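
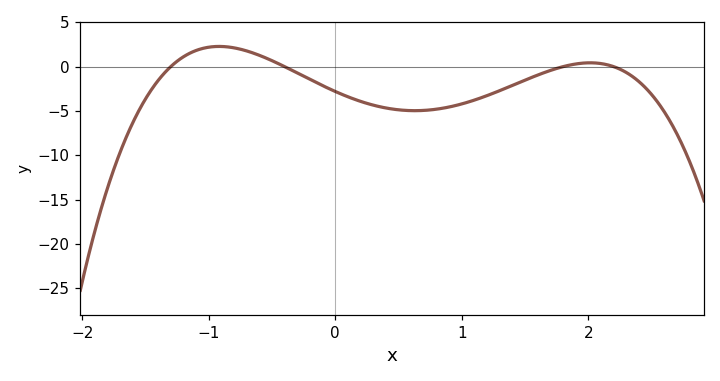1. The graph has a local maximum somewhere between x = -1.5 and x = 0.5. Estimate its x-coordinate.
-0.918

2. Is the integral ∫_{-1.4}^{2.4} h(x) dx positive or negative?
negative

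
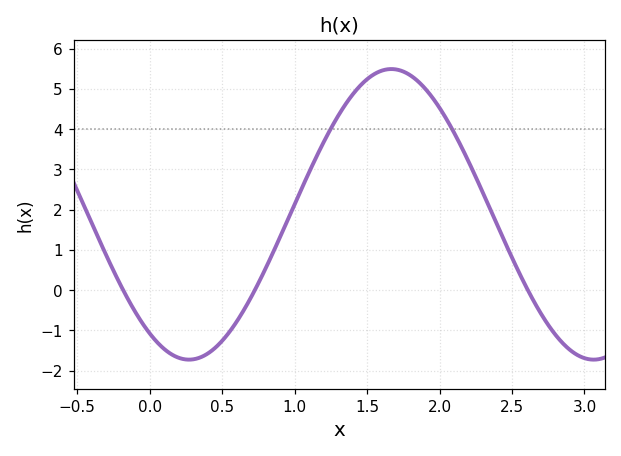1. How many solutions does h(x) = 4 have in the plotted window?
2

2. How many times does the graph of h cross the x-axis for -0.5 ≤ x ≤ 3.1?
3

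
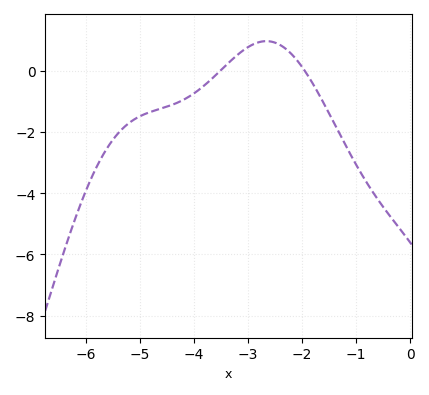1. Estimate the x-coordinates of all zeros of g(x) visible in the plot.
-3.52, -1.95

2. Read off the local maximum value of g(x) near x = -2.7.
0.97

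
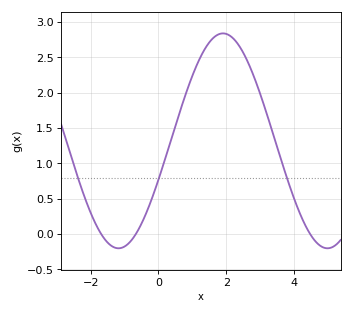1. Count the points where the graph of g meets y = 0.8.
3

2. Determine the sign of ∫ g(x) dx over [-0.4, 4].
positive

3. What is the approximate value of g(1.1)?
2.35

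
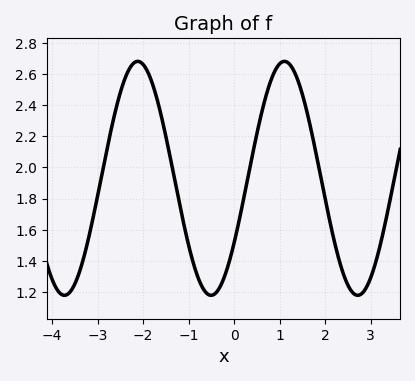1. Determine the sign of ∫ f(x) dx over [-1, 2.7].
positive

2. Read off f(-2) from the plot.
2.66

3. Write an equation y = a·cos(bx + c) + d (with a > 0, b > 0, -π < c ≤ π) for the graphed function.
y = 0.75cos(1.95x - 2.15) + 1.93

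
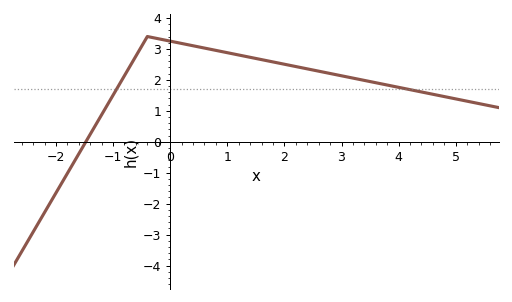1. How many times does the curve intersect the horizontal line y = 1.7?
2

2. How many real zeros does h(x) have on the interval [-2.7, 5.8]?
1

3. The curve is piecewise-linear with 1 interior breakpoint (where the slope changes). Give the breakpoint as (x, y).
(-0.4, 3.4)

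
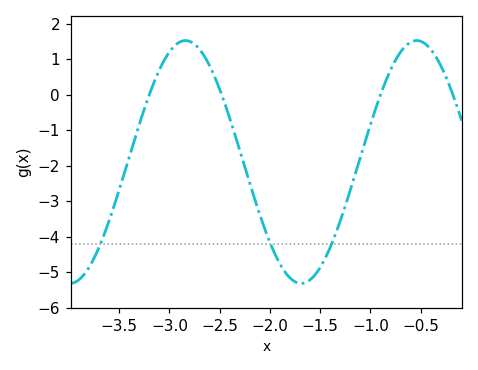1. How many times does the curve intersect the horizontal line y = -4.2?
3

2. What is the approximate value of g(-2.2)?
-2.5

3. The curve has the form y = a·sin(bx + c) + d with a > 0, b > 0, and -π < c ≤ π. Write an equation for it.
y = 3.42sin(2.7x + 3) - 1.9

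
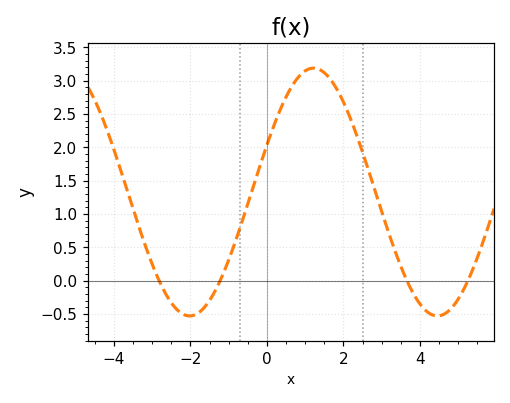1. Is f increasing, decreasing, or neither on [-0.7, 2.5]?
neither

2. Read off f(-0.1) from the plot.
1.87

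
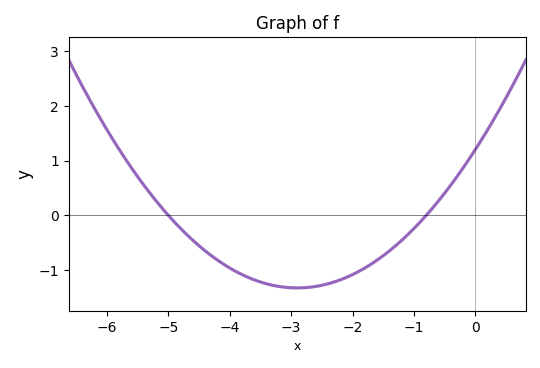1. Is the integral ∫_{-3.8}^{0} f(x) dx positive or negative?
negative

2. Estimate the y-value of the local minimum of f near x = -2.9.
-1.32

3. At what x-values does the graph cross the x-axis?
-5, -0.8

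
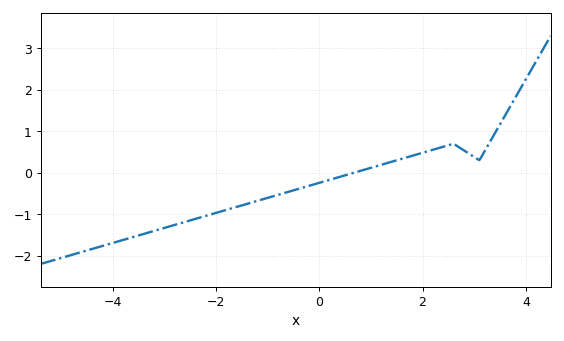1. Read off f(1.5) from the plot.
0.301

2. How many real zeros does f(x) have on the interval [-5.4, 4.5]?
1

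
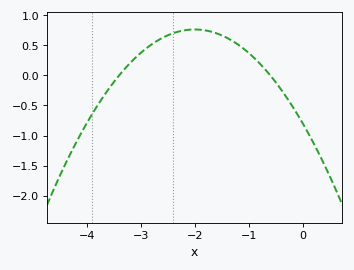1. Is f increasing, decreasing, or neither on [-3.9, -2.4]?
increasing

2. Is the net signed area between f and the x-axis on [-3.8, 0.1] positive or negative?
positive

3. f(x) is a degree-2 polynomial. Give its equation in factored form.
y = -0.39(x + 3.4)(x + 0.6)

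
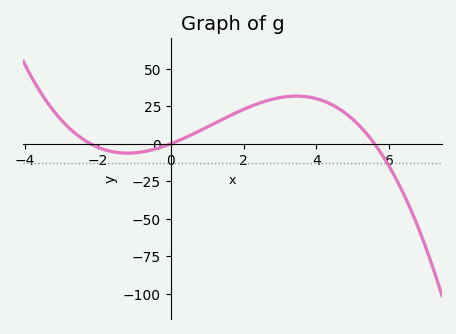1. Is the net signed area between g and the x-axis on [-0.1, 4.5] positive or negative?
positive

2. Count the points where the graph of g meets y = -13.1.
1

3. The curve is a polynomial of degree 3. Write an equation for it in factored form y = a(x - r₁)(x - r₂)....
y = -0.76(x + 2.2)(x - 0)(x - 5.6)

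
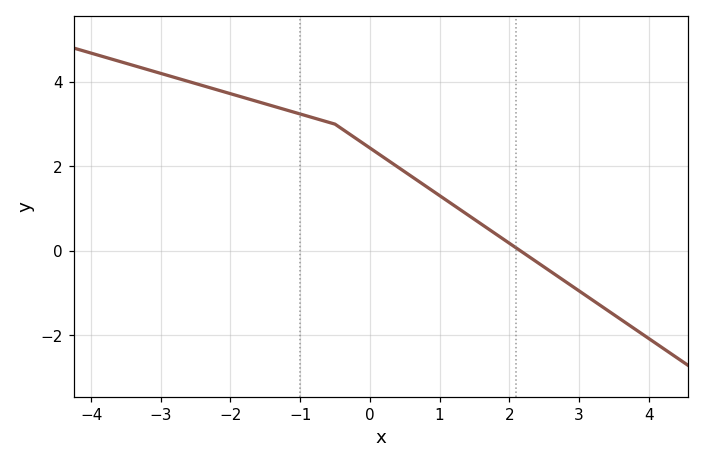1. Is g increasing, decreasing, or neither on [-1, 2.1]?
decreasing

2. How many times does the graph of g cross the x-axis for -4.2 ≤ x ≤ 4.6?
1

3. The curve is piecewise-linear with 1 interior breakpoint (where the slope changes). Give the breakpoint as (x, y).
(-0.5, 3)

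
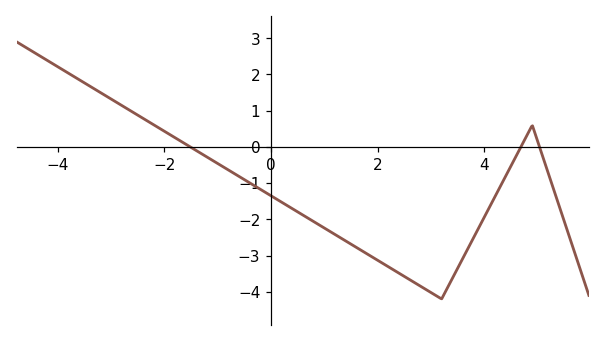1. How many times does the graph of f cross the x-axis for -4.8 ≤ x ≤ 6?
3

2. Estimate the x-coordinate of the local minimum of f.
3.2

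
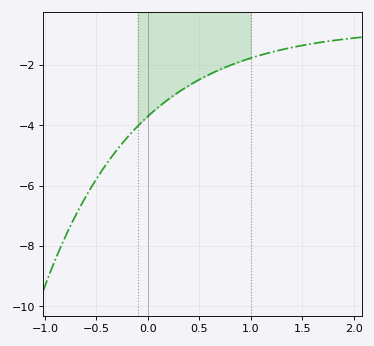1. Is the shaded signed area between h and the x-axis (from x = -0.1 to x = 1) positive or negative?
negative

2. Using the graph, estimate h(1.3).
-1.49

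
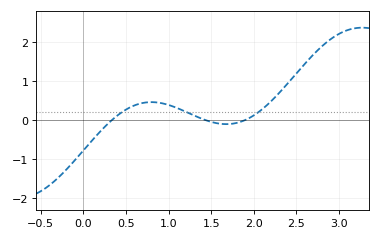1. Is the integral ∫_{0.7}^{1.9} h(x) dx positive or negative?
positive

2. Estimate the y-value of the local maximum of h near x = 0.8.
0.464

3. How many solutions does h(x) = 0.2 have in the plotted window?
3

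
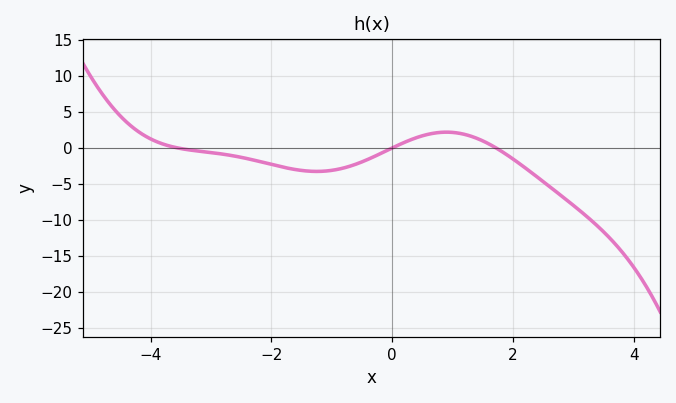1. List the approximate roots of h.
-3.55, 0, 1.72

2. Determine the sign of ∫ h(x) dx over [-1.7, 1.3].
negative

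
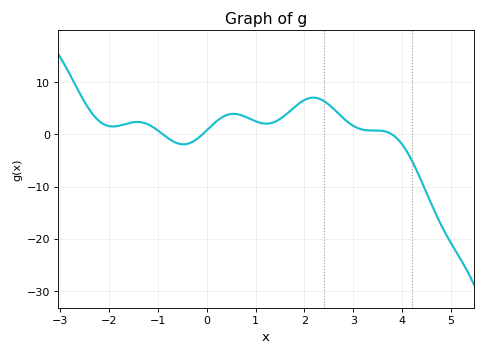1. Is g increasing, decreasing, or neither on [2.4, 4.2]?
neither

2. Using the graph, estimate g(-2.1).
2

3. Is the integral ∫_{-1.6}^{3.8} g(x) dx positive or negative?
positive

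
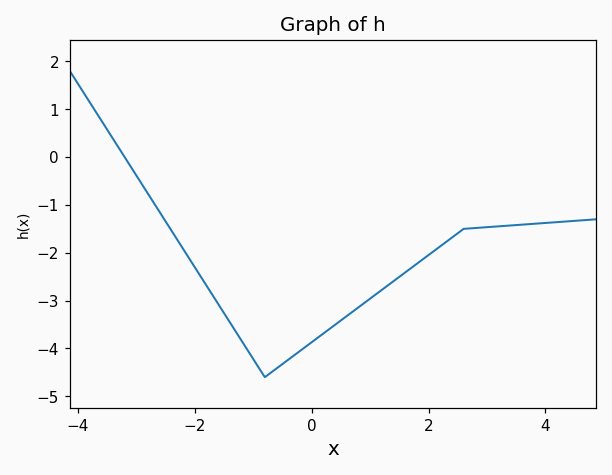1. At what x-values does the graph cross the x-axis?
-3.2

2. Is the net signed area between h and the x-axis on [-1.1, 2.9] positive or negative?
negative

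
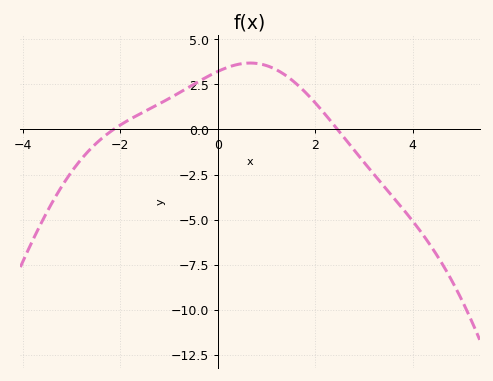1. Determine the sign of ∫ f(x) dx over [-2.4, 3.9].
positive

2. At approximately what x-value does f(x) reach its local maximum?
0.6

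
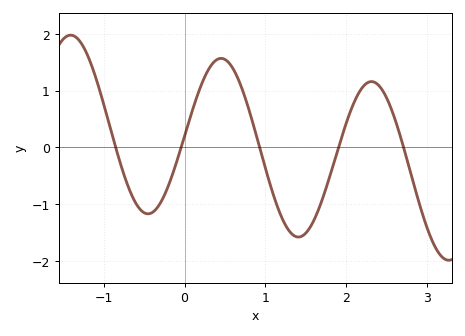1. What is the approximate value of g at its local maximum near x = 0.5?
1.6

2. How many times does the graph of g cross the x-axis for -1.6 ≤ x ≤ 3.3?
5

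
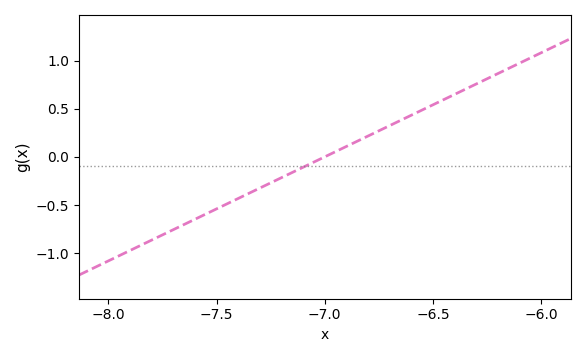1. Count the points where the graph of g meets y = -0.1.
1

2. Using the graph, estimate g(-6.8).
0.2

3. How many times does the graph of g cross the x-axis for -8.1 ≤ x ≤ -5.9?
1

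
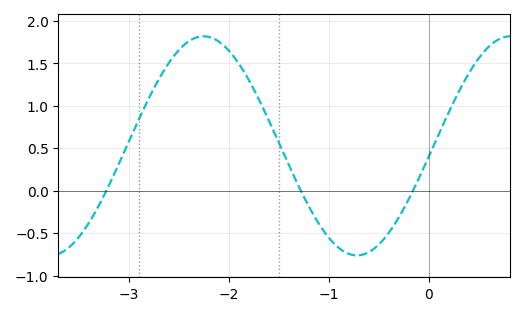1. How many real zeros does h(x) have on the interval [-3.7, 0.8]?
3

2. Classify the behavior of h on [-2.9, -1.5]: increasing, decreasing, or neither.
neither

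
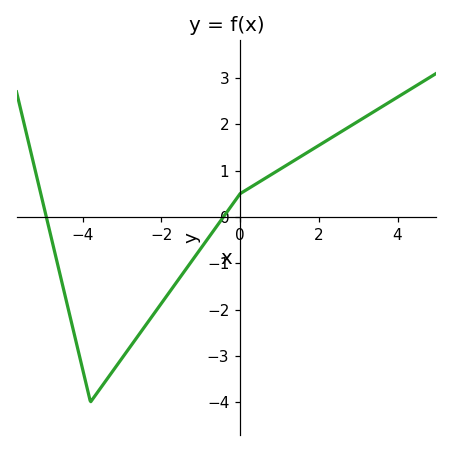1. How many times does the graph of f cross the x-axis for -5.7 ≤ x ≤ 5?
2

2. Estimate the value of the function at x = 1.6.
1.3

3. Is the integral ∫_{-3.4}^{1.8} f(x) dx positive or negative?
negative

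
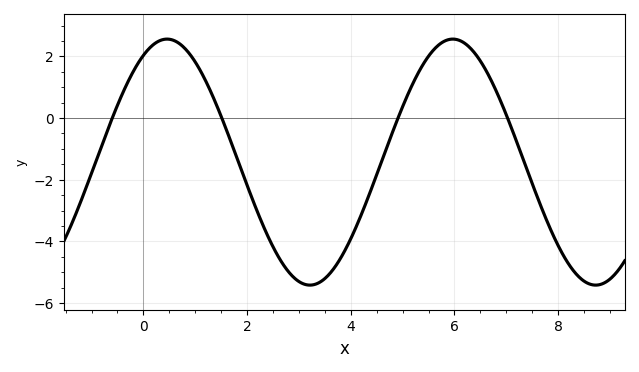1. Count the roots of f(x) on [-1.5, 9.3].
4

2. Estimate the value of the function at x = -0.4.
0.8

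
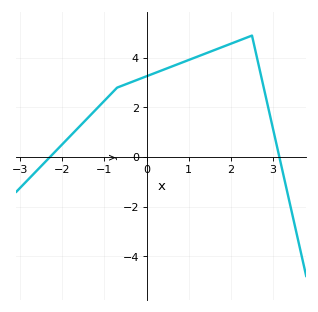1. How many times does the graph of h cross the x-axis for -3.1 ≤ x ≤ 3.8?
2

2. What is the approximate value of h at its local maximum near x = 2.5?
4.9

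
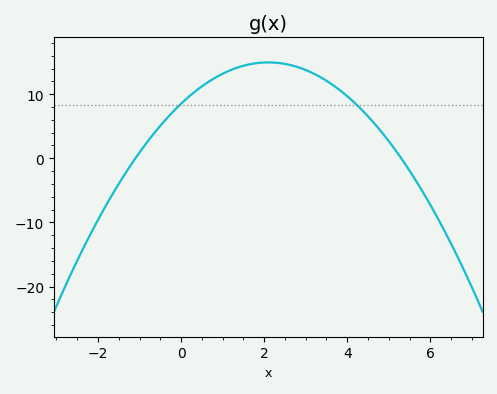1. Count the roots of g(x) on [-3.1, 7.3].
2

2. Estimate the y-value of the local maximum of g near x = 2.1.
15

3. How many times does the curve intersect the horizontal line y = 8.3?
2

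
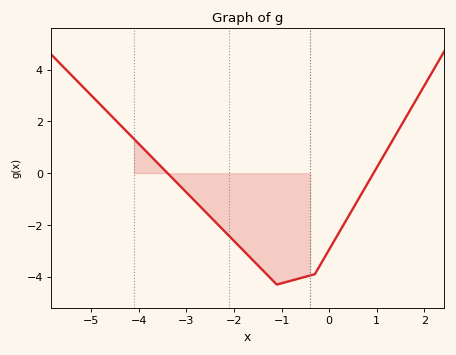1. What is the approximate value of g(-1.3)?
-4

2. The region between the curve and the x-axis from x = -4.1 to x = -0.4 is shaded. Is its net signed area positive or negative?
negative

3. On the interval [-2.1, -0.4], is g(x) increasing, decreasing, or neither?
neither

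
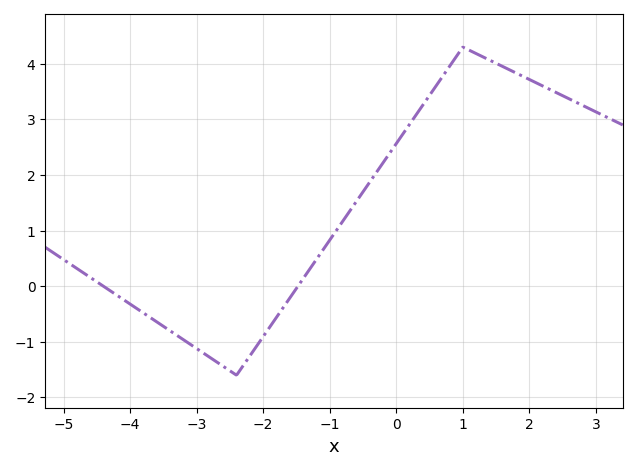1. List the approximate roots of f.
-4.4, -1.48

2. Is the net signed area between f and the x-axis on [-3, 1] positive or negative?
positive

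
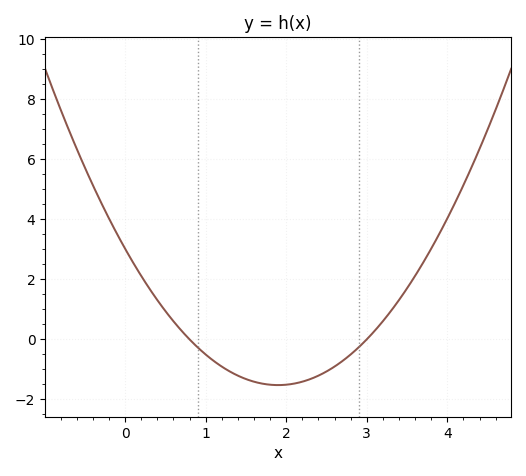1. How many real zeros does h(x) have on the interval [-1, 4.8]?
2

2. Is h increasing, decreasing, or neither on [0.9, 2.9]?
neither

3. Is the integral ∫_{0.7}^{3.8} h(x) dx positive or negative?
negative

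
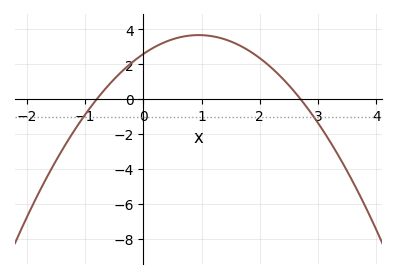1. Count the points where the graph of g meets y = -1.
2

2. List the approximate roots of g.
-0.8, 2.7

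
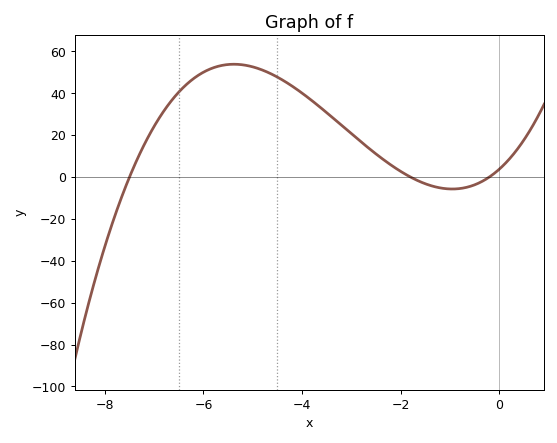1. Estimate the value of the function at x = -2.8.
16.7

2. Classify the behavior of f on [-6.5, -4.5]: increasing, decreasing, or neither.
neither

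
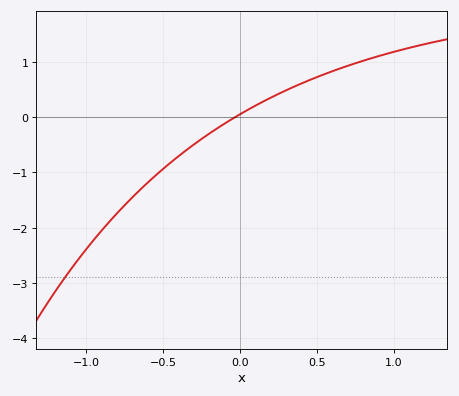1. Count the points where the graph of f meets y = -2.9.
1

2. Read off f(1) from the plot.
1.18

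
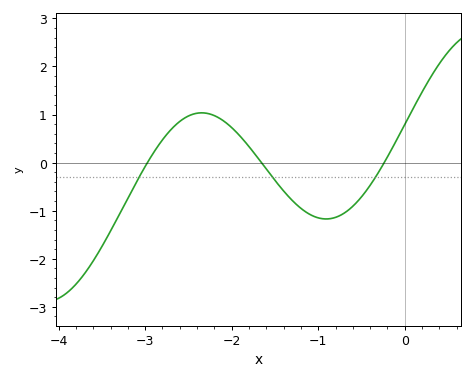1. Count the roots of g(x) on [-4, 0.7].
3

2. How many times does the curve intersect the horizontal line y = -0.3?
3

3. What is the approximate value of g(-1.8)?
0.3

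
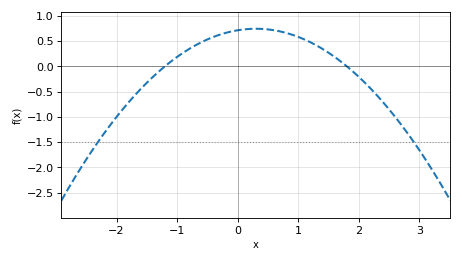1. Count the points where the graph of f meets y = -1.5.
2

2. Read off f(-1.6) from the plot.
-0.45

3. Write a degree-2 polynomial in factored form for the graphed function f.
y = -0.33(x + 1.2)(x - 1.8)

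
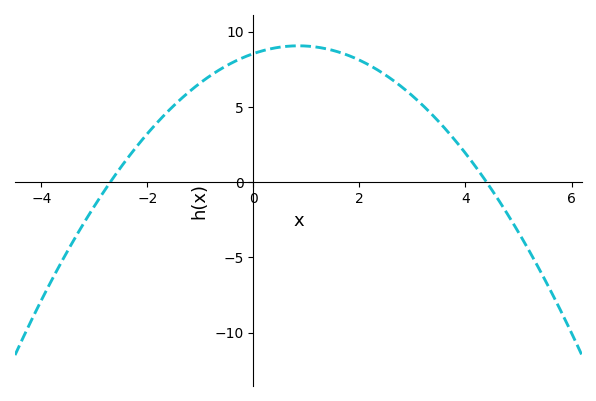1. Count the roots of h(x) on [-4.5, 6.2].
2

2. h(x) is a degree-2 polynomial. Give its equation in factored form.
y = -0.72(x + 2.7)(x - 4.4)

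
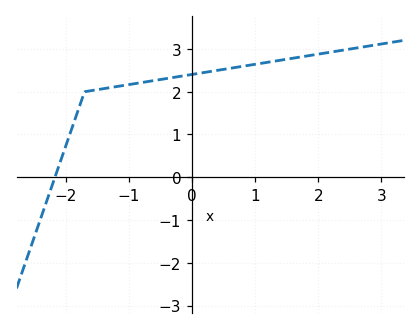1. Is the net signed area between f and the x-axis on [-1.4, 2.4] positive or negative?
positive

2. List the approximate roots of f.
-2.2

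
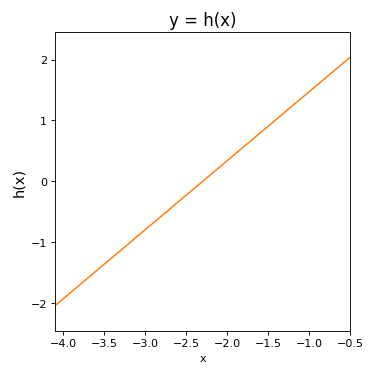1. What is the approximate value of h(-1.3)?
1.1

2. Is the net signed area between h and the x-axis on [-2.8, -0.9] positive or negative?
positive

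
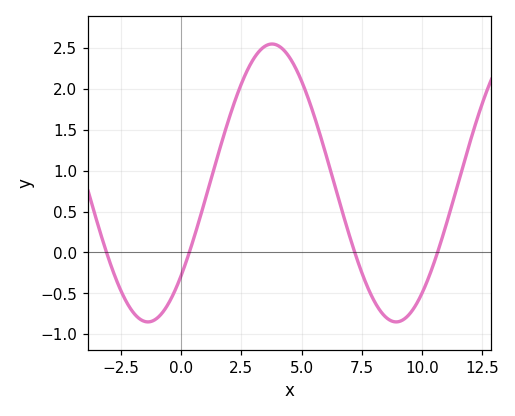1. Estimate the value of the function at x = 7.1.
0.1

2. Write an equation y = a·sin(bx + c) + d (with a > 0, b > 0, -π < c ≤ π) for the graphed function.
y = 1.7sin(0.61x - 0.73) + 0.85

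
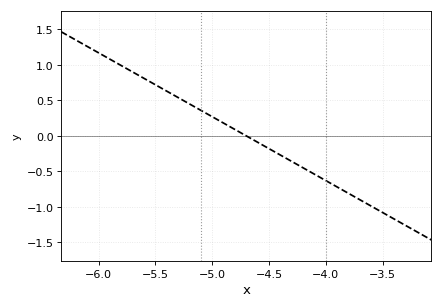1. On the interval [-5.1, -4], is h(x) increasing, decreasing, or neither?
decreasing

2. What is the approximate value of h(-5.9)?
1.08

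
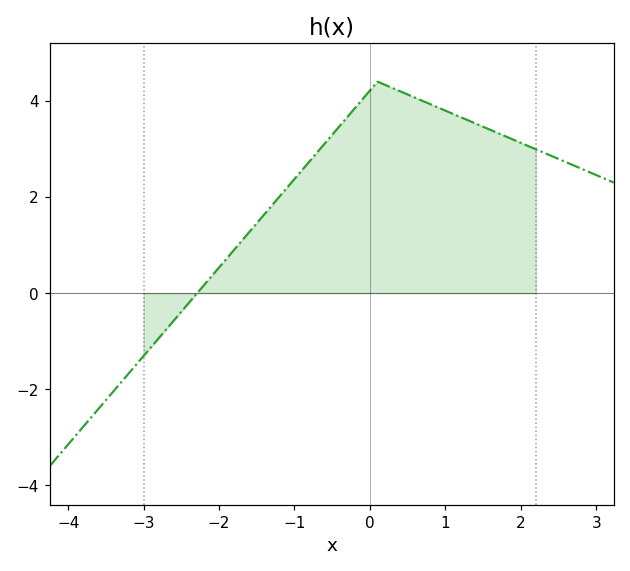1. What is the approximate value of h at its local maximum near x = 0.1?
4.4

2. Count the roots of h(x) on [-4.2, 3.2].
1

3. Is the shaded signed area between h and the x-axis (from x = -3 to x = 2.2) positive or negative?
positive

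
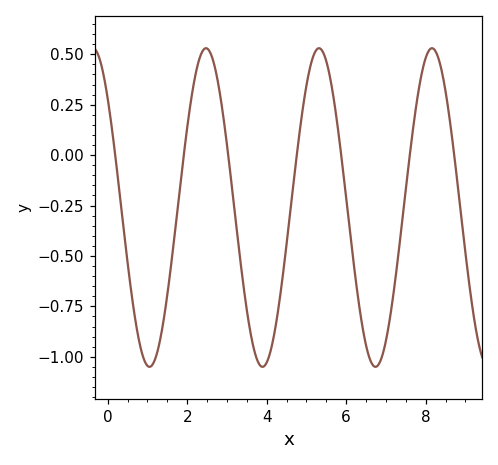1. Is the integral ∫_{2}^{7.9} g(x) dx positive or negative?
negative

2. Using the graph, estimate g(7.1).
-0.809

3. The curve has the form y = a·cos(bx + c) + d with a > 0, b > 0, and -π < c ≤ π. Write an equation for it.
y = 0.79cos(2.21x + 0.82) - 0.26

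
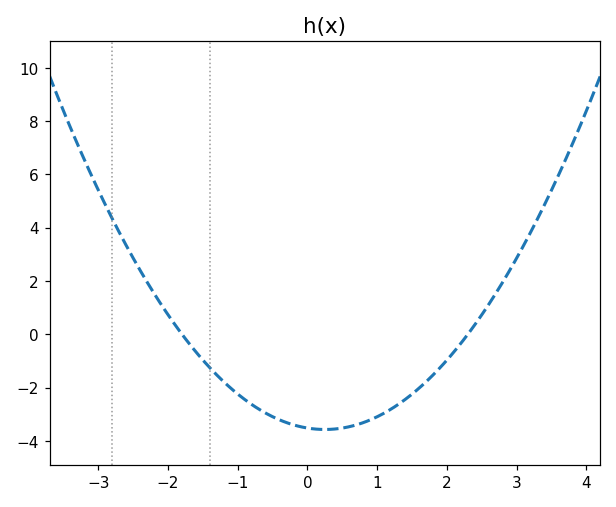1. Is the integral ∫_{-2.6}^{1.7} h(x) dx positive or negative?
negative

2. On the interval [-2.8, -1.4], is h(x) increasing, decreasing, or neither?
decreasing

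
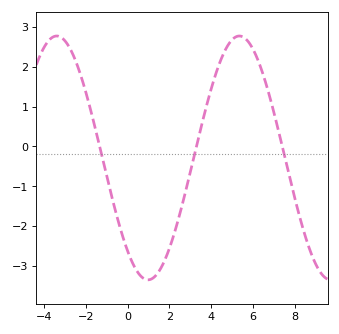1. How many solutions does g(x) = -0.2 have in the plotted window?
3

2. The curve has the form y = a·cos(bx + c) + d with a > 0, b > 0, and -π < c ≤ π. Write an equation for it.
y = 3.06cos(0.72x + 2.44) - 0.29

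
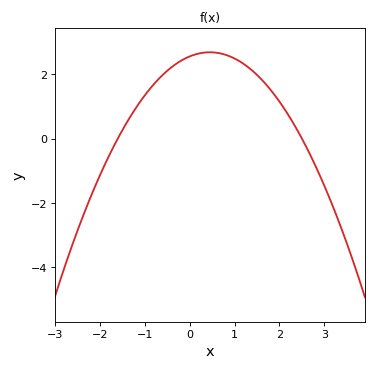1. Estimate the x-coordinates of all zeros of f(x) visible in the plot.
-1.6, 2.5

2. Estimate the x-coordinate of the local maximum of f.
0.45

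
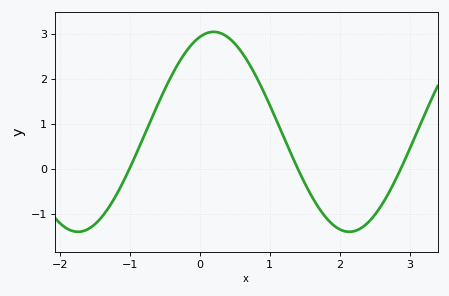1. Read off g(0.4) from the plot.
2.92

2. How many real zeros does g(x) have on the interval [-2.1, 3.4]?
3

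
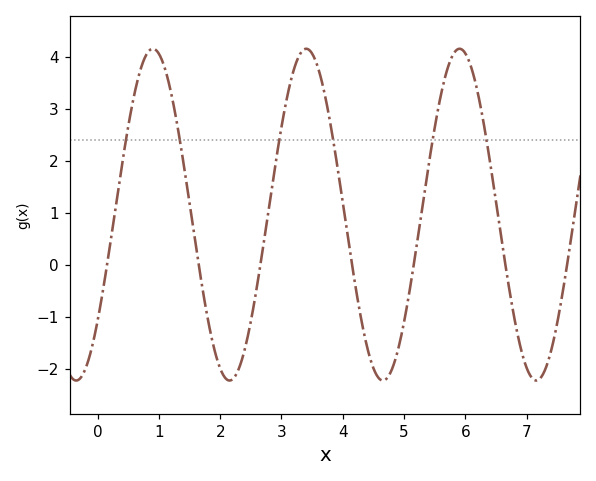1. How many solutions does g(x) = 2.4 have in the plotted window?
6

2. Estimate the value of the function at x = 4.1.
0.398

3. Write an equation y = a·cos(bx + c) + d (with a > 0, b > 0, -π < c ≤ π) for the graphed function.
y = 3.19cos(2.51x - 2.26) + 0.96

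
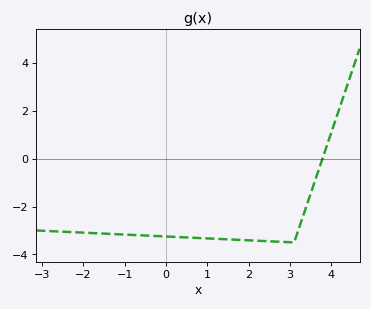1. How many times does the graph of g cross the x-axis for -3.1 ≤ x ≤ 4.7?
1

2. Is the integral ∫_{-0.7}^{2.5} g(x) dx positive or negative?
negative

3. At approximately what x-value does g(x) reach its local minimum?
3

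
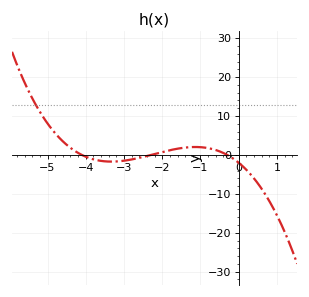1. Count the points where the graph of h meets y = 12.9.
1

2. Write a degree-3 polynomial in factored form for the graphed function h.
y = -0.71(x + 4.1)(x + 2.3)(x + 0.3)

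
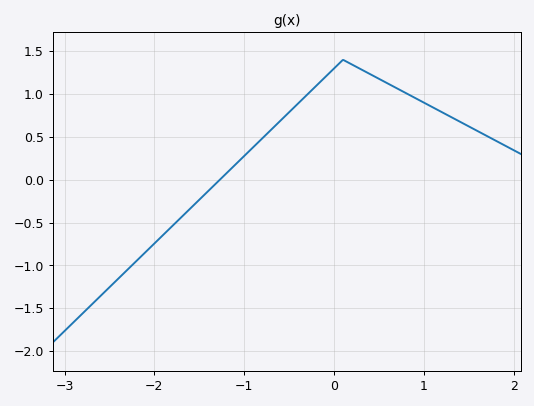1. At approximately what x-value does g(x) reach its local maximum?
0.1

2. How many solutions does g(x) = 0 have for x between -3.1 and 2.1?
1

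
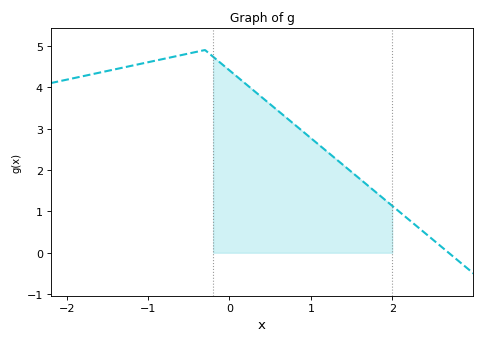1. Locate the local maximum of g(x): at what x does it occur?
-0.3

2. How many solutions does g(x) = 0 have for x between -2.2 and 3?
1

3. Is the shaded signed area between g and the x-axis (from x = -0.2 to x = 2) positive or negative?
positive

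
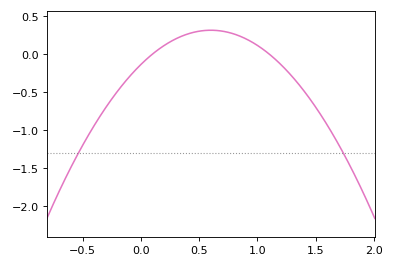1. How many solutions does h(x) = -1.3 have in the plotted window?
2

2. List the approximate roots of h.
0.1, 1.1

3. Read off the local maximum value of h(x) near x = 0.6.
0.313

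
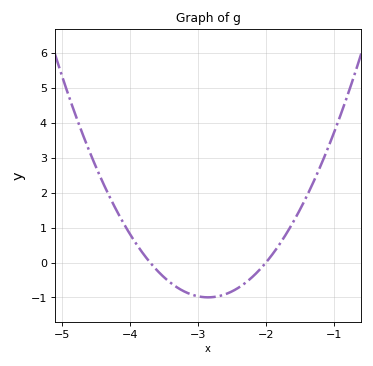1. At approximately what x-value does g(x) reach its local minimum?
-2.8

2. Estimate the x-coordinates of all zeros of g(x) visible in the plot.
-3.7, -2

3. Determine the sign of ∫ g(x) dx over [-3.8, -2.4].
negative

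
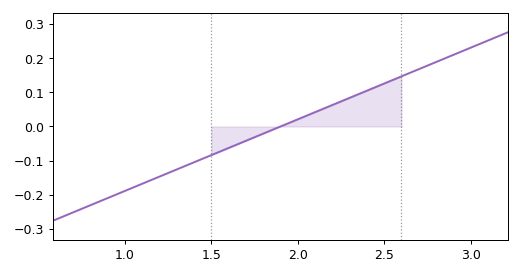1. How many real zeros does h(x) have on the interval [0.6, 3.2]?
1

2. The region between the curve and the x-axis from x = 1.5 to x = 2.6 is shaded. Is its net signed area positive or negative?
positive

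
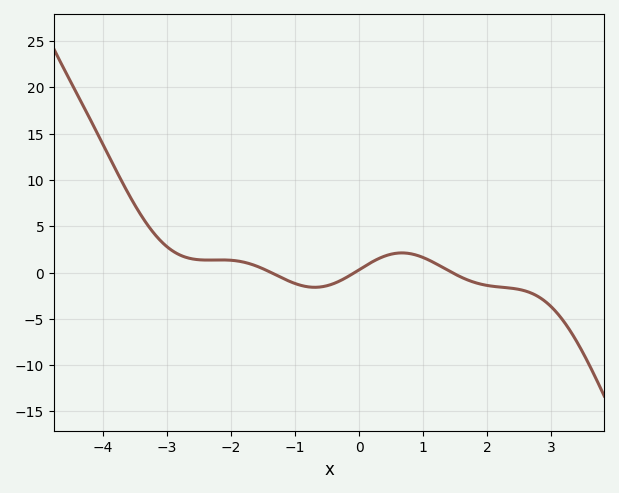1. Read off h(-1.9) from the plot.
1.25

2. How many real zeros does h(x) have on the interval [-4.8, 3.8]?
3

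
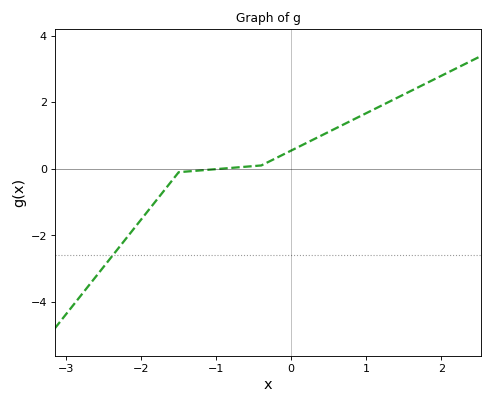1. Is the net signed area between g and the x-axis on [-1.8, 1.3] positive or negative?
positive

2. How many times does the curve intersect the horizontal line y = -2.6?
1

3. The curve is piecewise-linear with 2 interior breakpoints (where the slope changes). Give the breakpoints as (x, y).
(-1.5, -0.1); (-0.4, 0.1)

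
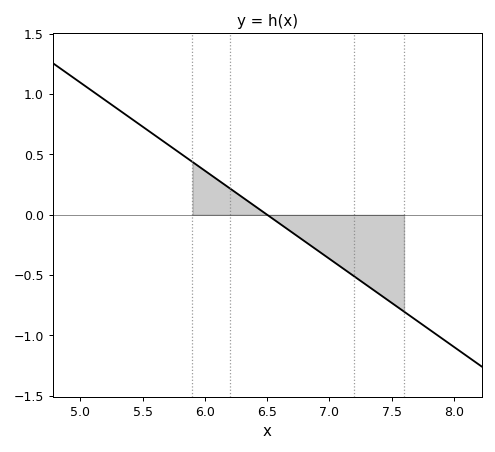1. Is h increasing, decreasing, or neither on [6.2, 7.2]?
decreasing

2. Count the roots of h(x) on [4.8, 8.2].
1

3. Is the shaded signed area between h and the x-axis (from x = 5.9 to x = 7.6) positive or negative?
negative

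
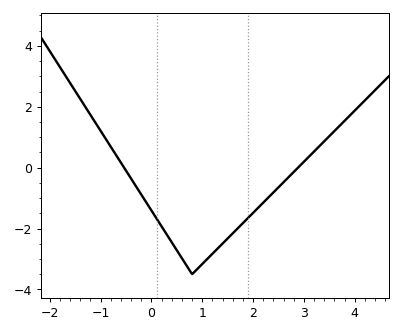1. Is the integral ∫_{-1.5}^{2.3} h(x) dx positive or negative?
negative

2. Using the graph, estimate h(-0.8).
0.6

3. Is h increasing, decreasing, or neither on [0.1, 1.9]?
neither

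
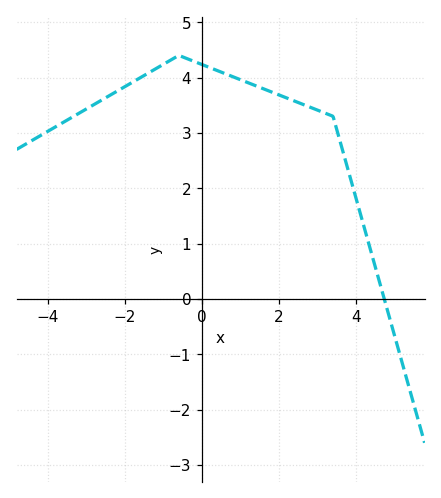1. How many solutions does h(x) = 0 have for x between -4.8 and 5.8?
1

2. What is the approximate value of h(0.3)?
4.2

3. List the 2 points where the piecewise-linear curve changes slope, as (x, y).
(-0.6, 4.4); (3.4, 3.3)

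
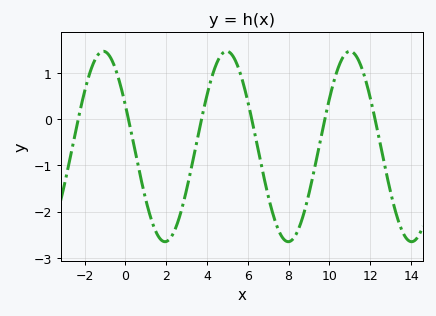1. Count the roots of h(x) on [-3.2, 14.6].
6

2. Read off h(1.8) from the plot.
-2.6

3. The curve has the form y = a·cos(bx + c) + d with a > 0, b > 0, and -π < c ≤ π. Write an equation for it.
y = 2.06cos(1x + 1.1) - 0.59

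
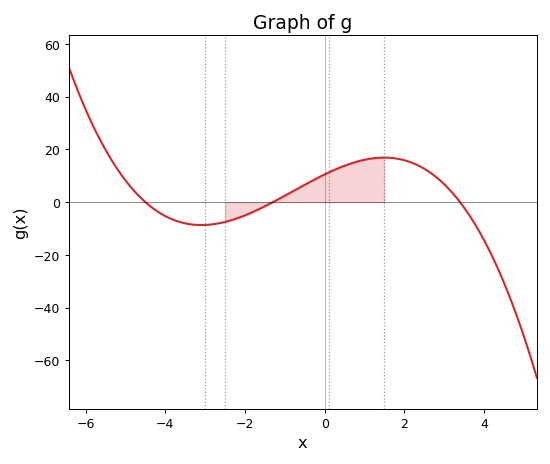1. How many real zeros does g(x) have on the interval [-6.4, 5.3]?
3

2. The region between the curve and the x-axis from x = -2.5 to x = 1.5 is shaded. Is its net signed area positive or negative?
positive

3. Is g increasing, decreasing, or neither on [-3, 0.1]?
increasing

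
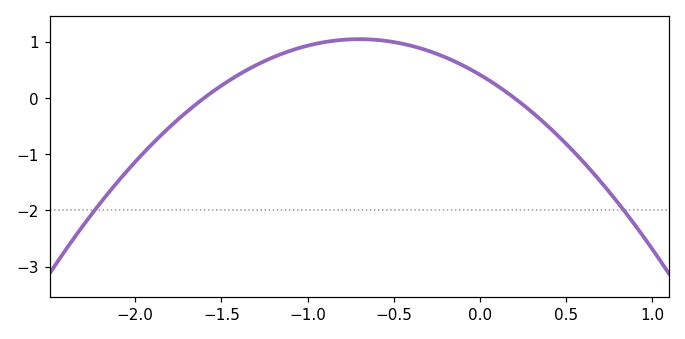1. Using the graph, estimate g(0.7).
-1.5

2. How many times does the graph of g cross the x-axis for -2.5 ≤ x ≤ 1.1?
2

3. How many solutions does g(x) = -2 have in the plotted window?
2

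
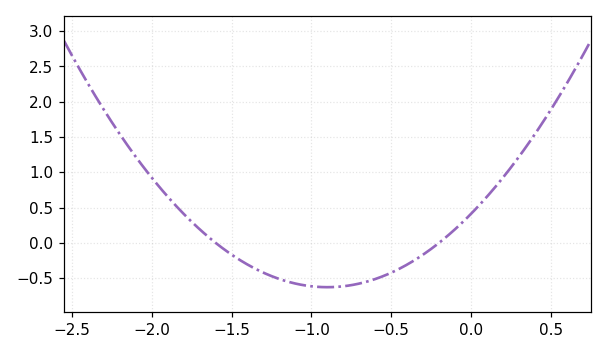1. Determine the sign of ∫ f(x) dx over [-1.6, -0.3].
negative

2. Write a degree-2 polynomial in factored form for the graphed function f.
y = 1.28(x + 1.6)(x + 0.2)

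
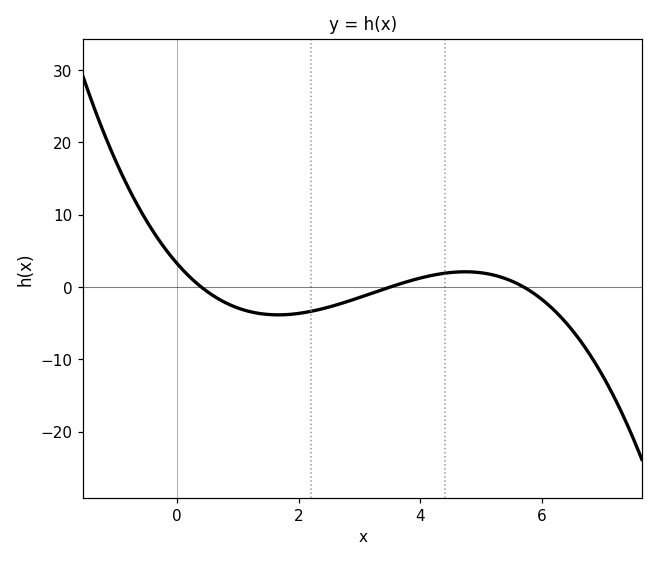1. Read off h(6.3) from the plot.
-4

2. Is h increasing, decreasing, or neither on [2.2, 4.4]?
increasing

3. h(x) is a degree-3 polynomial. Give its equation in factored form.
y = -0.41(x - 0.4)(x - 3.5)(x - 5.7)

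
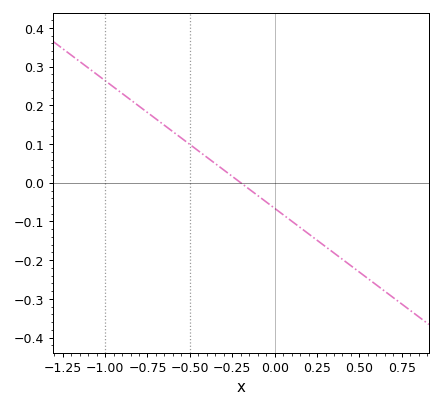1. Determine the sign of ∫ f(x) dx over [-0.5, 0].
positive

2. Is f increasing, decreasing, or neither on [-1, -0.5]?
decreasing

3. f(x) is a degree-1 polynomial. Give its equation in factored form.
y = -0.33(x + 0.2)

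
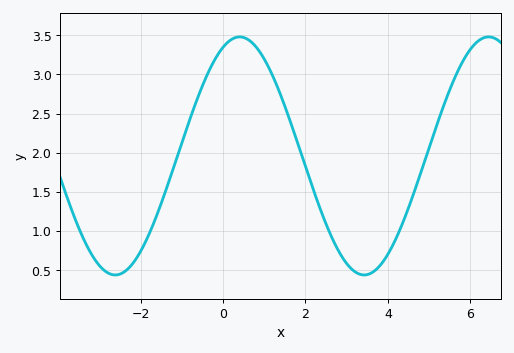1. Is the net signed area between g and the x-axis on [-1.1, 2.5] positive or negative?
positive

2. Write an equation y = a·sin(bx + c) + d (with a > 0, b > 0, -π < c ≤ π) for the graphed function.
y = 1.52sin(1.04x + 1.15) + 1.96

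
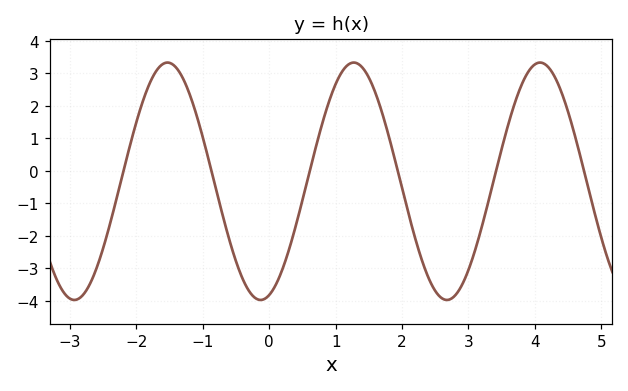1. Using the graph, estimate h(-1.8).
2.7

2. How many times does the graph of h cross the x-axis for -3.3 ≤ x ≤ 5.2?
6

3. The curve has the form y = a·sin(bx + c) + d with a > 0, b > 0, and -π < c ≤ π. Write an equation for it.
y = 3.65sin(2.2x - 1.3) - 0.32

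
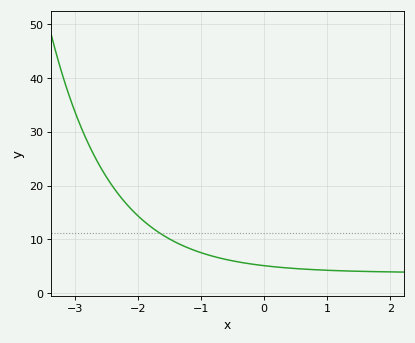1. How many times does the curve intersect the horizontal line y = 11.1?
1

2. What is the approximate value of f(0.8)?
4.34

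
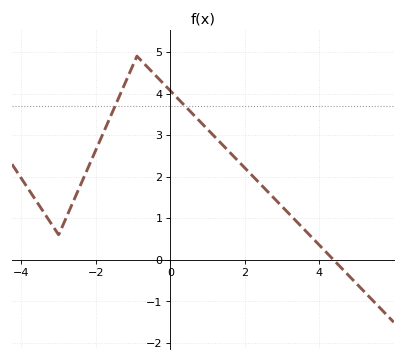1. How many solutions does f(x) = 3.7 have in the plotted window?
2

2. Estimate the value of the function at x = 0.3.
3.8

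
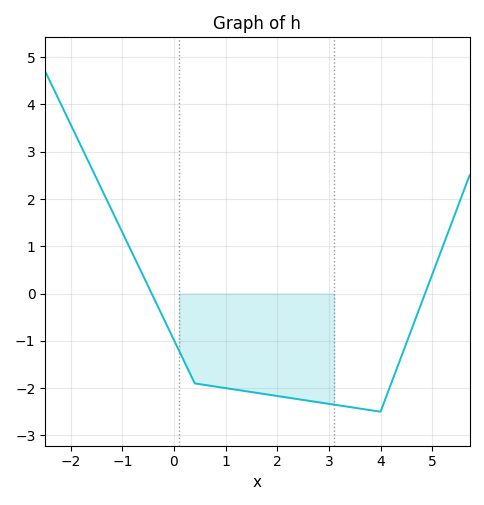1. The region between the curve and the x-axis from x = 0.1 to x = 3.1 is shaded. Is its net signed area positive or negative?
negative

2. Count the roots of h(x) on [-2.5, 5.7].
2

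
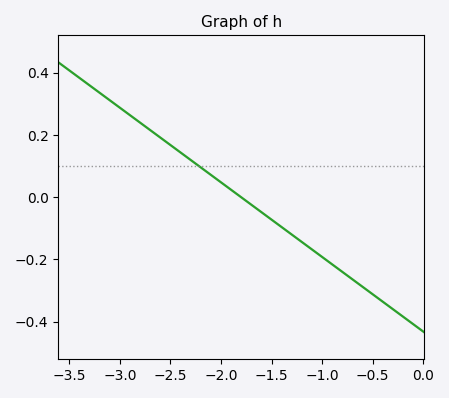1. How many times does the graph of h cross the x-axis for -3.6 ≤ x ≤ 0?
1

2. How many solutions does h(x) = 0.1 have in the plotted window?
1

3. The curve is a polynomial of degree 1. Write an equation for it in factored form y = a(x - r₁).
y = -0.24(x + 1.8)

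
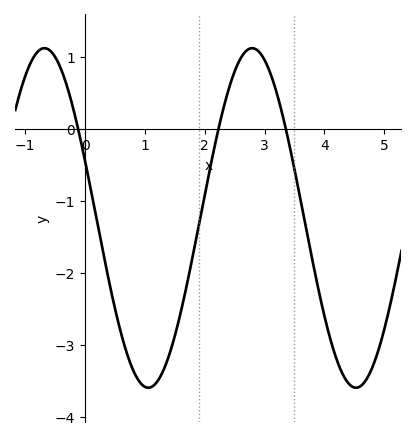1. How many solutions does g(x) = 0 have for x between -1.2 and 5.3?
3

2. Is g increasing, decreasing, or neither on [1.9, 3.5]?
neither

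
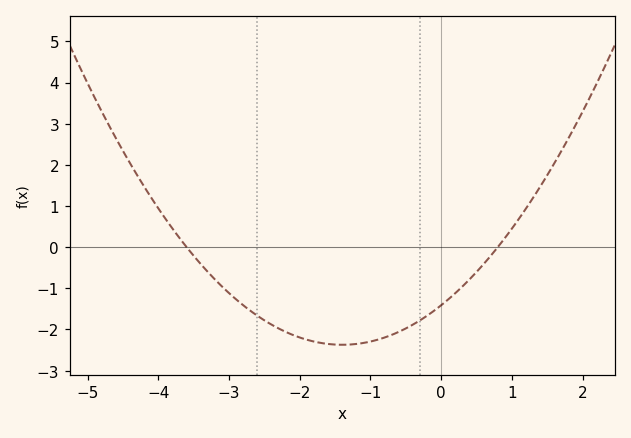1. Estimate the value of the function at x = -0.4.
-1.88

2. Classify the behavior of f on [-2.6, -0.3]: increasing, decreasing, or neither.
neither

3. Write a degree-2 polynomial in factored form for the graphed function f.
y = 0.49(x + 3.6)(x - 0.8)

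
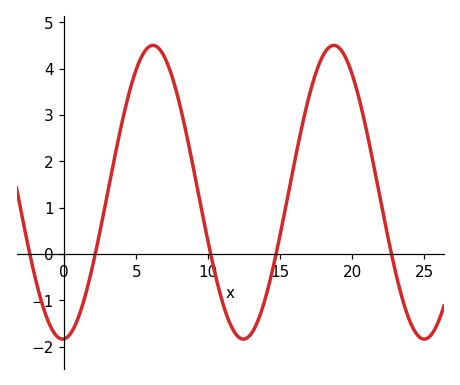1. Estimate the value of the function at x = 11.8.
-1.7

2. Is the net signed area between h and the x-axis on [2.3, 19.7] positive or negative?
positive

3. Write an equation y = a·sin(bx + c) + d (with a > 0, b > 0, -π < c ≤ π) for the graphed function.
y = 3.17sin(0.5x - 1.5) + 1.33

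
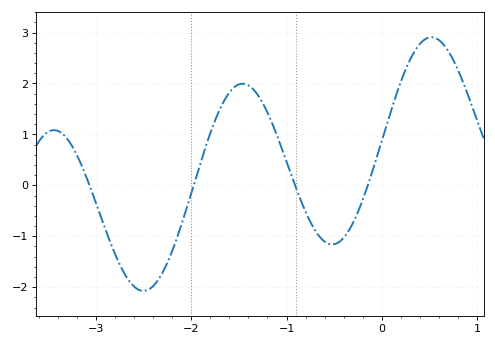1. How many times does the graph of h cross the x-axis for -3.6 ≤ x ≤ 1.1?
4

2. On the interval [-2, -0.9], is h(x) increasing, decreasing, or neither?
neither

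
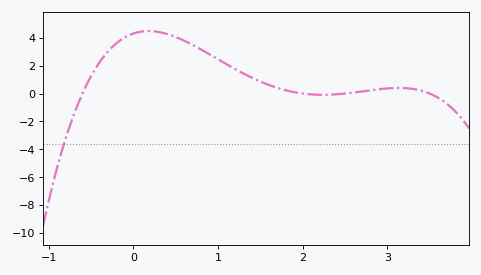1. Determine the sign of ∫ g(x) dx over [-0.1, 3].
positive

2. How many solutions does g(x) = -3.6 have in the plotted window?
1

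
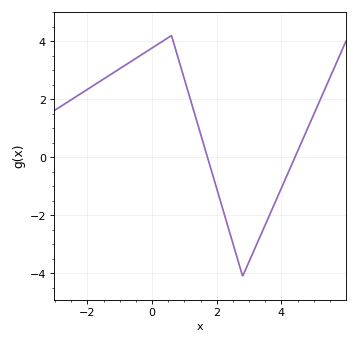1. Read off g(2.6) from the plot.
-3.4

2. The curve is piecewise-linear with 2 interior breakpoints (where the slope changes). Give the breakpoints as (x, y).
(0.6, 4.2); (2.8, -4.1)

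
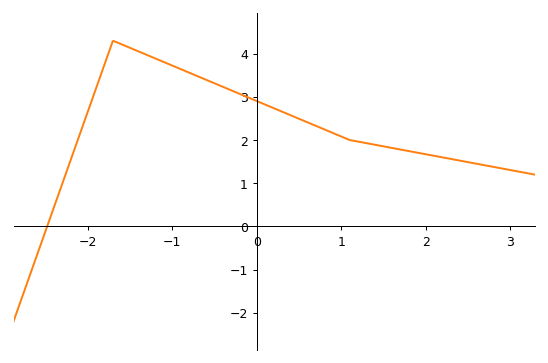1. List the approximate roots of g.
-2.48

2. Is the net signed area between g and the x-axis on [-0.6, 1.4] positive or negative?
positive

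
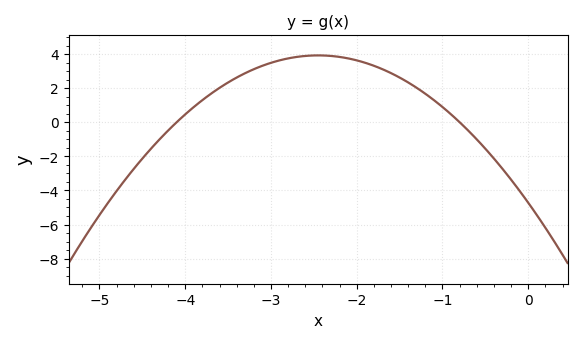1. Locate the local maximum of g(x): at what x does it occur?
-2.4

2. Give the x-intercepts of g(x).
-4.1, -0.8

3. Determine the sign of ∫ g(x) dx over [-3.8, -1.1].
positive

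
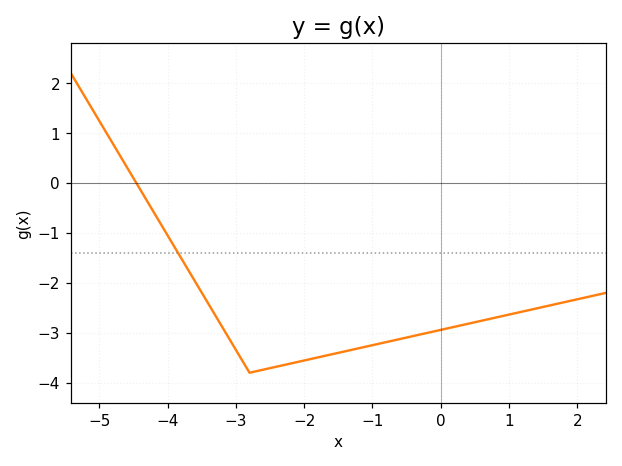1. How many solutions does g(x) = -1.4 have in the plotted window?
1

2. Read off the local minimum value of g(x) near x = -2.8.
-3.8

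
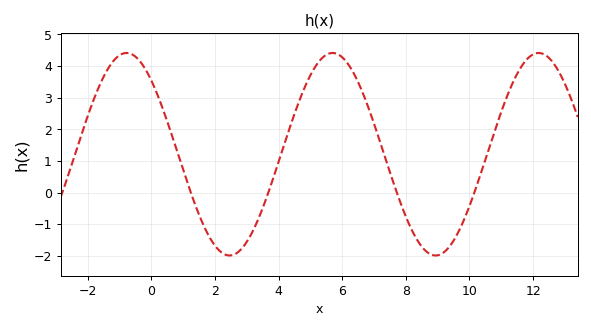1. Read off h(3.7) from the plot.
0.07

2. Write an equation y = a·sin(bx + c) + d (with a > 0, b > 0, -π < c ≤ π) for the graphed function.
y = 3.2sin(0.97x + 2.33) + 1.21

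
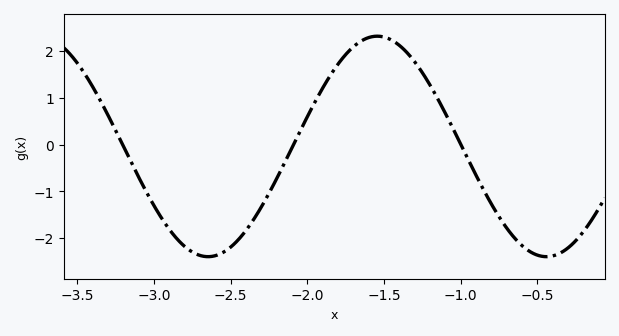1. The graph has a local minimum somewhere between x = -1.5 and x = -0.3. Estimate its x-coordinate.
-0.442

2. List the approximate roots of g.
-3.2, -2.09, -0.999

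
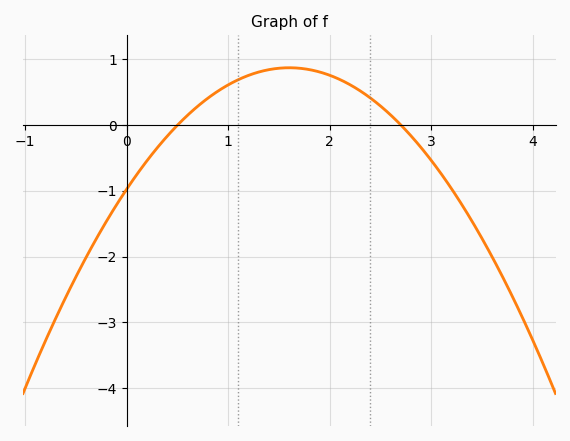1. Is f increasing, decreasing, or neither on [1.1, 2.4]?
neither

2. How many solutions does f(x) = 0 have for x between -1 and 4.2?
2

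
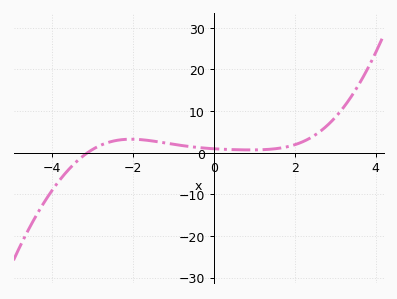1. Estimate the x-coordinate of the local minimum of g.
1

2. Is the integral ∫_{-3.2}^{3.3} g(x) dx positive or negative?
positive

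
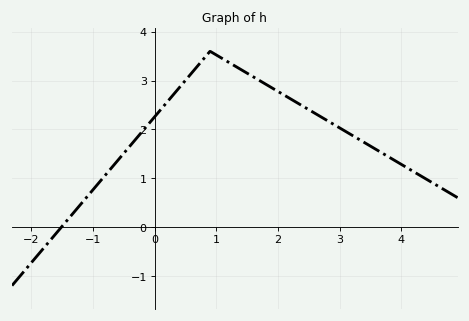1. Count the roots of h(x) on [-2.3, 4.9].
1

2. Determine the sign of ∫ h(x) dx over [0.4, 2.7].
positive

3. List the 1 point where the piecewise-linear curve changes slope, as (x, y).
(0.9, 3.6)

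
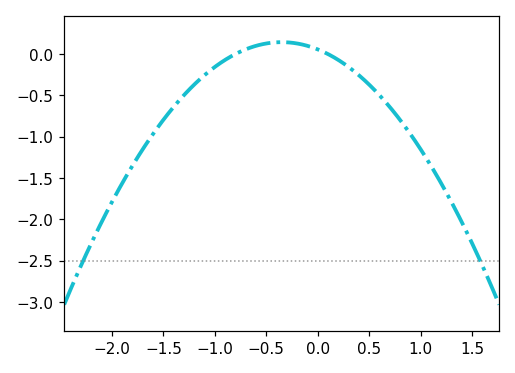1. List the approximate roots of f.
-0.8, 0.1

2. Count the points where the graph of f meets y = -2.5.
2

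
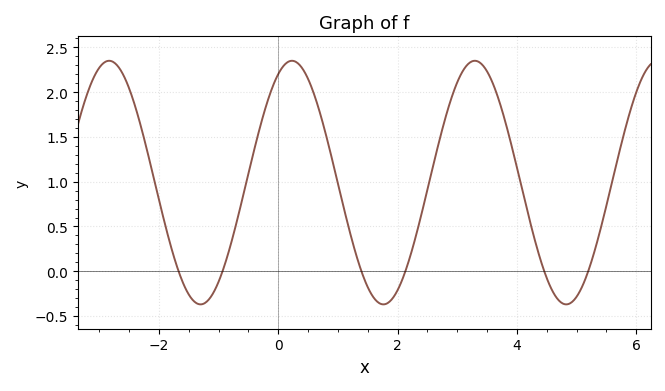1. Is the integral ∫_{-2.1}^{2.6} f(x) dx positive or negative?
positive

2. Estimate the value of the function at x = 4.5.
-0.076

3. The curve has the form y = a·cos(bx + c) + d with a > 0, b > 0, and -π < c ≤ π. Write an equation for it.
y = 1.36cos(2.05x - 0.47) + 0.99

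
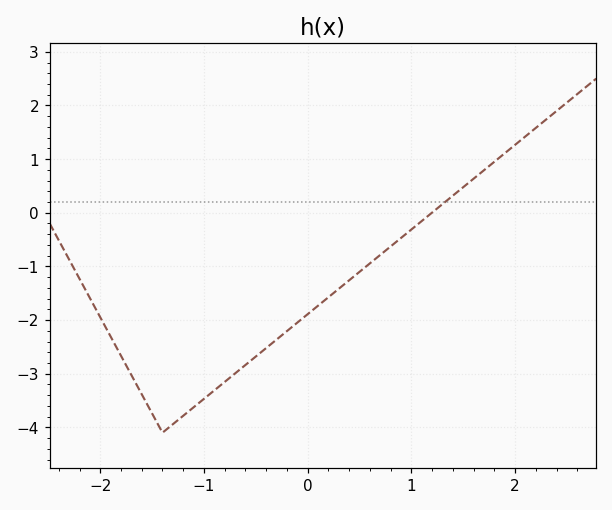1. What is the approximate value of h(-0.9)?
-3.31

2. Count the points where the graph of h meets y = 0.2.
1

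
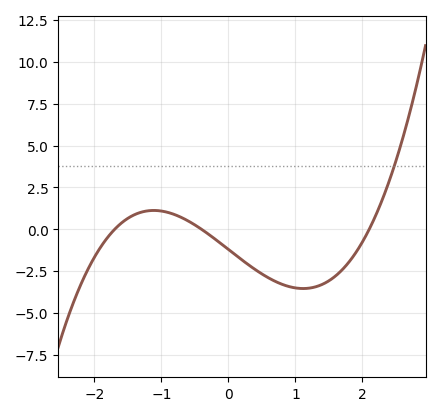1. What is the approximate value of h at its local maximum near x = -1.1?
1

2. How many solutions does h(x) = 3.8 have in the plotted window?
1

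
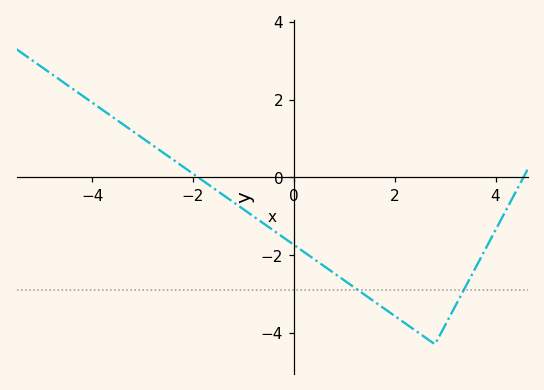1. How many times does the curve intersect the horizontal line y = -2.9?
2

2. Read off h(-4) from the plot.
1.93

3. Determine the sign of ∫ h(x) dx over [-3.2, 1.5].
negative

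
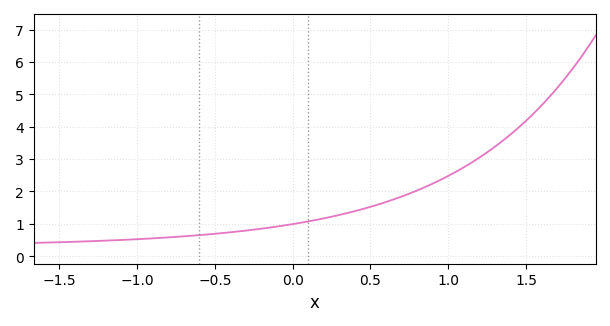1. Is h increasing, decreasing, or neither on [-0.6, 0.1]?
increasing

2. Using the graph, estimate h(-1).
0.523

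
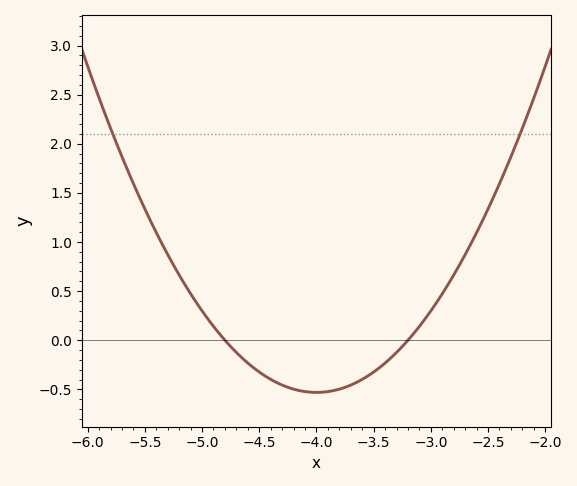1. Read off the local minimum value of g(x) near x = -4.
-0.531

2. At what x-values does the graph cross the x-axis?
-4.8, -3.2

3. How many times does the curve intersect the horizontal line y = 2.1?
2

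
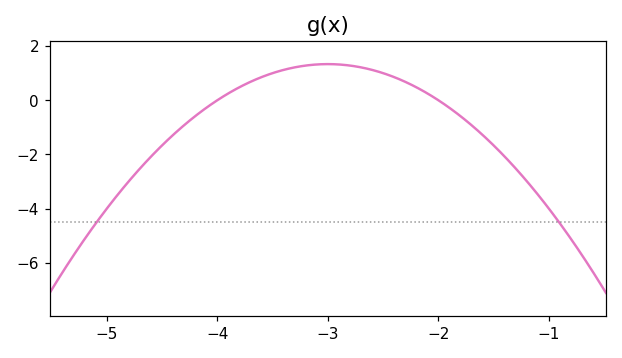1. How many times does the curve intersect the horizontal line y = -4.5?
2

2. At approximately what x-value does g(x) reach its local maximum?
-3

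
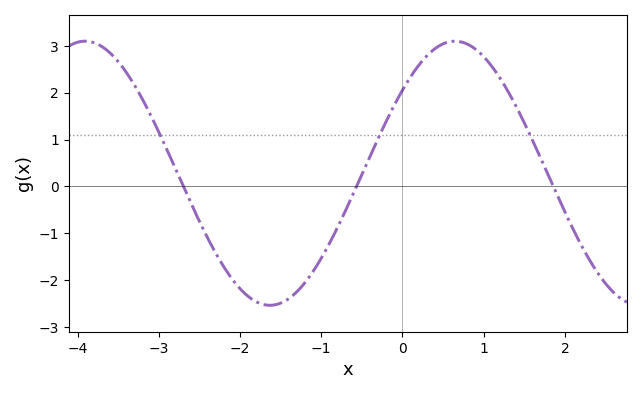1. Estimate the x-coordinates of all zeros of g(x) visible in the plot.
-2.7, -0.6, 1.9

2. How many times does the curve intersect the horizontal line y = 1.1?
3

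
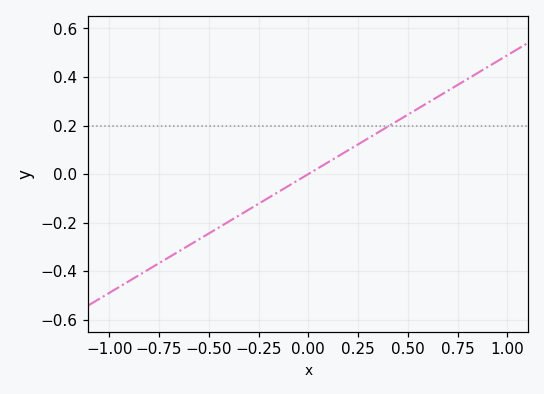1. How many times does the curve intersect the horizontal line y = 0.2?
1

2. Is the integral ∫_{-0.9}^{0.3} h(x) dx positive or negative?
negative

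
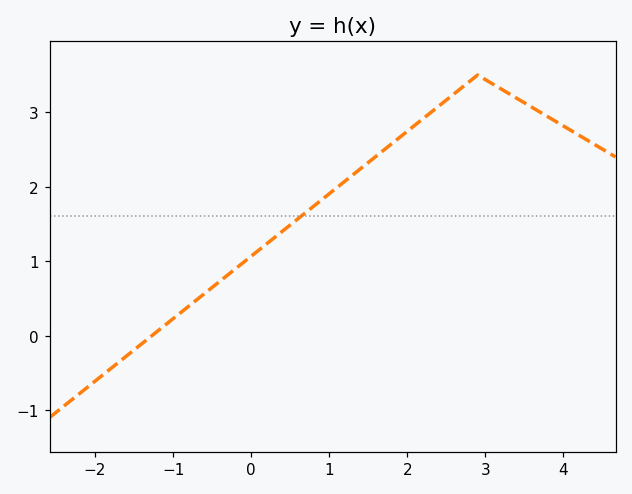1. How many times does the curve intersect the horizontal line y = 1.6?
1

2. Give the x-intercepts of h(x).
-1.27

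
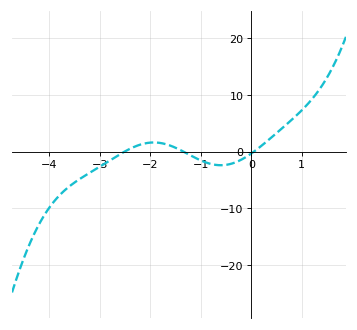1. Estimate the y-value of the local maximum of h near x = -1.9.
2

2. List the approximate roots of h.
-2.5, -1.3, 0.1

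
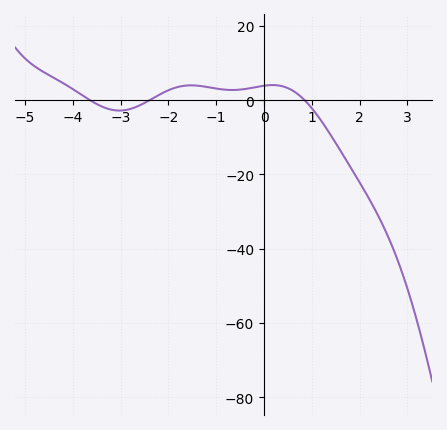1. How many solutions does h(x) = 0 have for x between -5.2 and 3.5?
3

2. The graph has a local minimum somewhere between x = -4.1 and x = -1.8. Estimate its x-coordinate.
-3.03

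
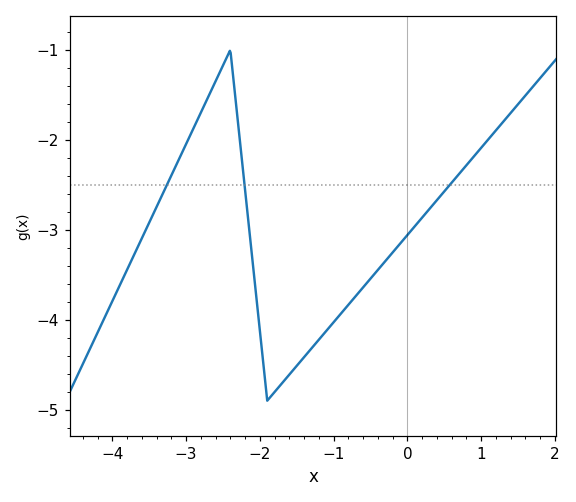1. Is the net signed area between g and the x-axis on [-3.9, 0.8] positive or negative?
negative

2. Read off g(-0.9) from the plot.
-3.9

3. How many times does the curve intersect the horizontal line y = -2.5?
3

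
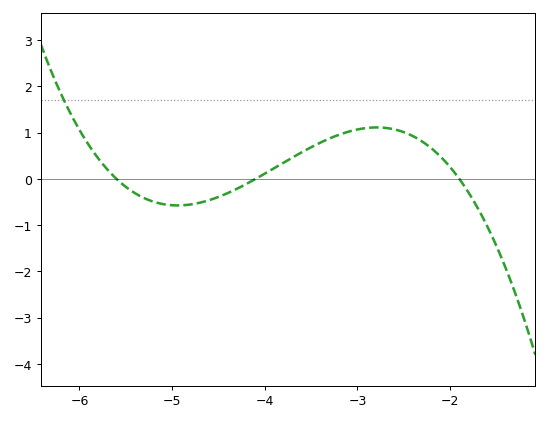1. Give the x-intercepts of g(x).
-5.6, -4.1, -1.9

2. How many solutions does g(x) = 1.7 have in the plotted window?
1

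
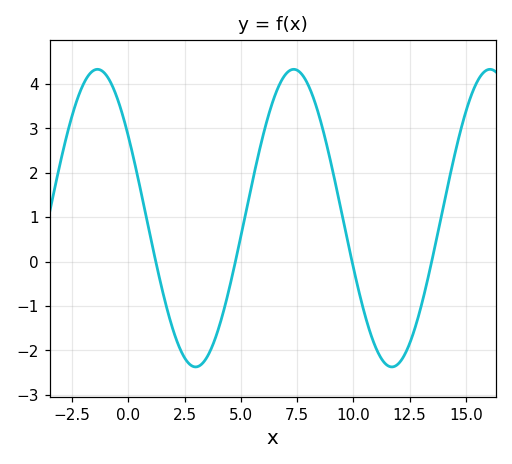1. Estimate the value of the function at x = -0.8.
4.05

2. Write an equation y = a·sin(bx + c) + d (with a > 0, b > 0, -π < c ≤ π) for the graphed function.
y = 3.35sin(0.72x + 2.56) + 0.98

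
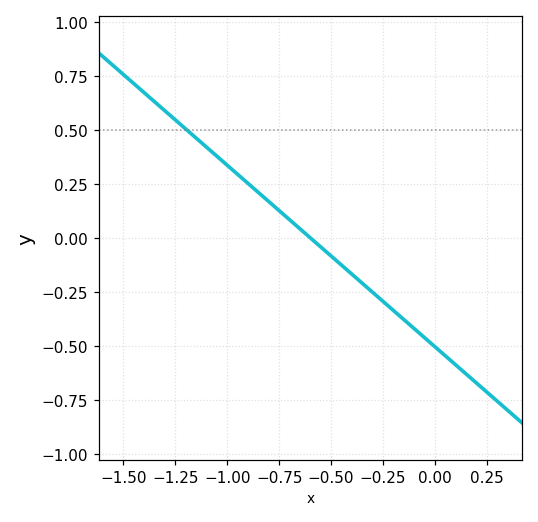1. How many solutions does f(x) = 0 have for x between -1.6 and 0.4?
1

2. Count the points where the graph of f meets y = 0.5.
1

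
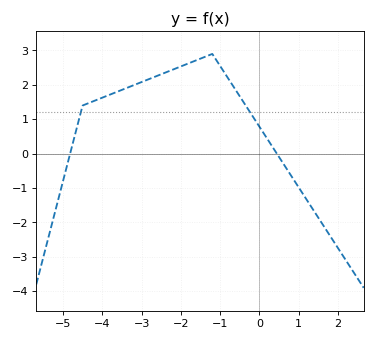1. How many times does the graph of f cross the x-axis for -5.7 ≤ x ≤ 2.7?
2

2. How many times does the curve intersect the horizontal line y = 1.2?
2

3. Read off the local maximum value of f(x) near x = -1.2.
2.9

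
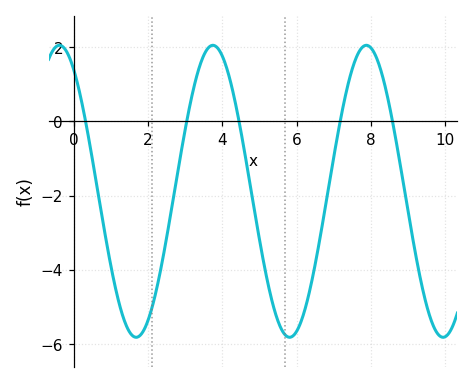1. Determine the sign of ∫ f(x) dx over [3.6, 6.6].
negative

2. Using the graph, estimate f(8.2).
1.59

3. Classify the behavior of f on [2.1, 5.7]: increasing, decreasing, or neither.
neither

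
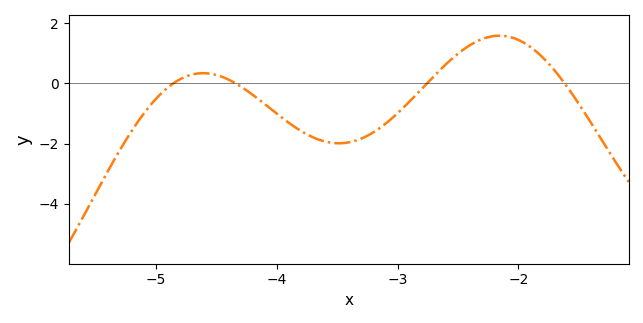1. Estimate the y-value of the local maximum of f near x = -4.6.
0.3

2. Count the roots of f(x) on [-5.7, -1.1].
4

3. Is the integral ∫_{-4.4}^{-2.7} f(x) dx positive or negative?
negative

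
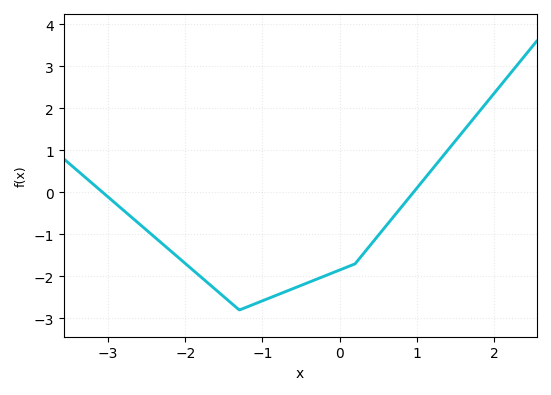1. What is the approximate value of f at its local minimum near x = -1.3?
-2.8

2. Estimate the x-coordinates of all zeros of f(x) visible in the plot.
-3.1, 1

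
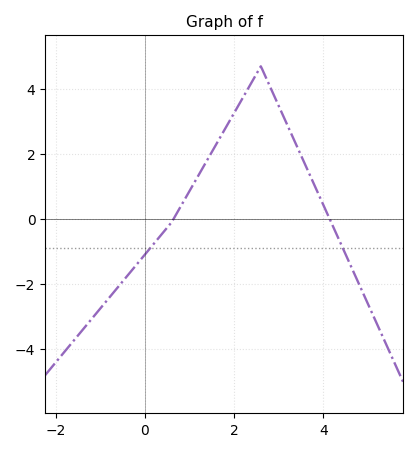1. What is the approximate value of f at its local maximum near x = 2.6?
4.6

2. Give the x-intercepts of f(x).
0.6, 4.2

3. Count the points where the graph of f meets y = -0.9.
2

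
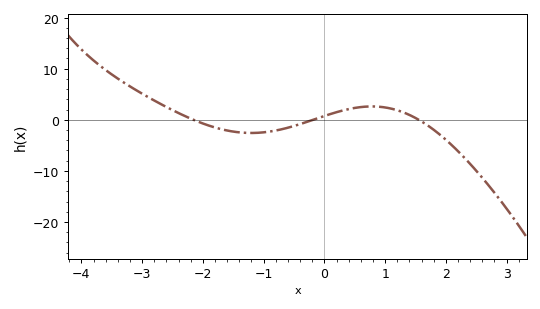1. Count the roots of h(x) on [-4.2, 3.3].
3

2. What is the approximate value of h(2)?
-3.91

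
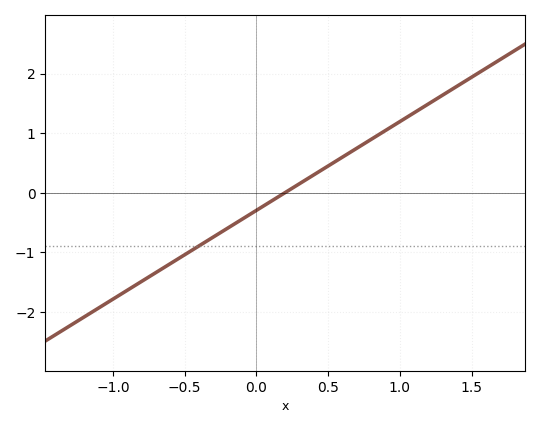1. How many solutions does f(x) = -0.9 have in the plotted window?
1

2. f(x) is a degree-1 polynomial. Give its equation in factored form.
y = 1.49(x - 0.2)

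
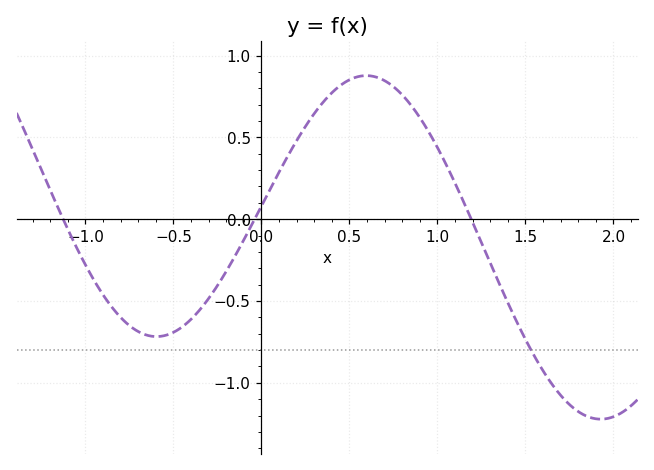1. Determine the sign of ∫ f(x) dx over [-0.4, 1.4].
positive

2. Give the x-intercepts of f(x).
-1.13, -0.038, 1.19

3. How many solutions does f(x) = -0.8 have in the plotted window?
1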